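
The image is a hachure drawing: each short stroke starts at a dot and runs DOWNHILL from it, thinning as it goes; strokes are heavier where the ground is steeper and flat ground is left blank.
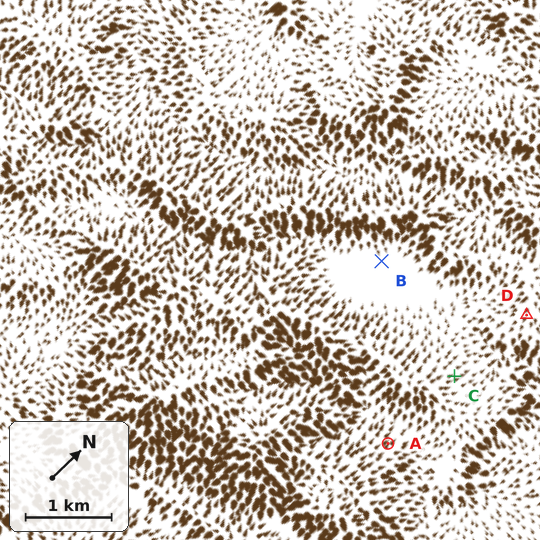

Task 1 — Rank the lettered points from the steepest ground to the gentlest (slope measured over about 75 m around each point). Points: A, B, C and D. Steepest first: A C D B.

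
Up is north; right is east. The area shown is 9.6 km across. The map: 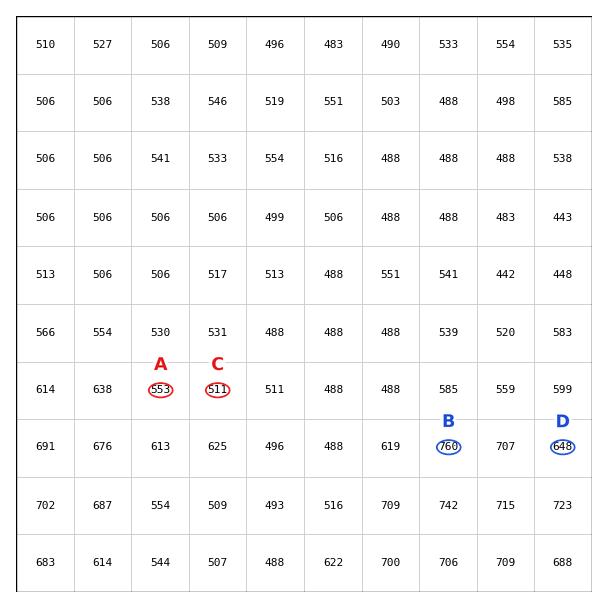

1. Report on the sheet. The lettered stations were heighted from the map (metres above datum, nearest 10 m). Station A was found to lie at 550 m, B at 760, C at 510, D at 650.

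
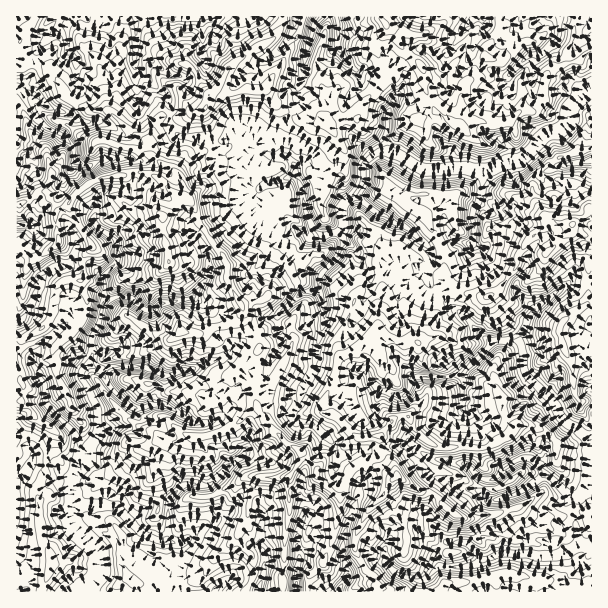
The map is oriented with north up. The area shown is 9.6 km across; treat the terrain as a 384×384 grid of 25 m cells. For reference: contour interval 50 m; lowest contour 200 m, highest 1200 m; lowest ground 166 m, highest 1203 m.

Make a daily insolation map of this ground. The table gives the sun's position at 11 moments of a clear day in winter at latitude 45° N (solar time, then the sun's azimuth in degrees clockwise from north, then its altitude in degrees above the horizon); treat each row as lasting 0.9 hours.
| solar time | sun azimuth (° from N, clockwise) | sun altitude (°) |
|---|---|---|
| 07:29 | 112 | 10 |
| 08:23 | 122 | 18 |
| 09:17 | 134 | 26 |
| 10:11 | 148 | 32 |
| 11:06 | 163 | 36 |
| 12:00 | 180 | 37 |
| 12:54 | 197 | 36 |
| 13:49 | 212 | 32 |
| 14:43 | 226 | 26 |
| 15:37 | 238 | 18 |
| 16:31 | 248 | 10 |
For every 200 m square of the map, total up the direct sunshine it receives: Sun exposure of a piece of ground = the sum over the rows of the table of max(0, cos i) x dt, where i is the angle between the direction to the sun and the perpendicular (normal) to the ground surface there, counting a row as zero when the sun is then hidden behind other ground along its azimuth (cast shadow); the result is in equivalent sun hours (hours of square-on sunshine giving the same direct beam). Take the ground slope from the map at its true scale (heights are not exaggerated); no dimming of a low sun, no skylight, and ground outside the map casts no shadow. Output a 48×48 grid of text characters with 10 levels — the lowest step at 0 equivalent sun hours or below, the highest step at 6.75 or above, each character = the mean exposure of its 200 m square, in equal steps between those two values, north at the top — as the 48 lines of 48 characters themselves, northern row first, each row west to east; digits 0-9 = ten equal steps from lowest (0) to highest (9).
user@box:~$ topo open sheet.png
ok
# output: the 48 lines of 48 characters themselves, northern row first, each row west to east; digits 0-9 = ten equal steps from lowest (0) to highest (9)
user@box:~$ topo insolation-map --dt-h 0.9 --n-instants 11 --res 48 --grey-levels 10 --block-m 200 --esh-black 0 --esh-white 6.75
354543443333000012322253402557631002651355442356
554231123332210112111354233355886456513254435364
652335223333121102025725142346886776332445783243
543315433335411021376144240168677223244657311346
885322533233487024742364232135657753524672124799
877533443224313126433663343324686676447633346777
457733423221452467788643355625765754454323445565
442684322223143479999863445346622454344432458642
413115564113569987677875555566335576444435897445
510230002303579976666678886787669878866897664322
430014562144422455556677777469779975997358531022
243003555553103455555677767753113798799965211268
324100000002314445555456567732000011134310013200
214300257765233034567743657733410000002100112311
024016765653521465554233467732553221132230321221
477257665343266455555563465204886566552356410121
886684457766478544455574362320268656531034542006
246453158777666523344557365363103765622344358665
113446114655444632334542000235421274554754464698
725975733666544462213443123135555235211454745999
679877961434555465344345771225656645411246688887
785113432267999645531235521334555555422347489876
764698628999998468311246423434455556432156897545
755667331147542476435761115453454546876784663123
655666322000000136768712413454344334578987522237
224756337720222135873235322433333233238886444576
268567348985376678864233422334533234554787456554
885796476567899987645436433356687789864102356655
657656445689989874467356435788658879961133237867
446653130001543334665477435425767776620343366778
524522326743112567765676335444772000113332246568
574752432899775557765653235552010045424643124562
832573363132258787655552333462000376425662213367
872275358314302664486322577343236665313551212367
899437453243440026887410046600287522113336873137
688956434536668898778840213689864641111479987435
667866558897899868446787403433413368999998675665
755765367877899984100126544366322432236630146766
546654578868978842466566663567564235642205733776
544456788789830026889876894444599731234453013475
566756778897459998657766778643887983122000387532
555554323666578876466666556638986579632469864465
565556653379678643575665566457786669999998876567
464234666425675445776664656478765577887898777868
565422455322113448845654446577656774347867777644
455555556554555688984672456574459876651000001133
556888545556566788664442597464215620001244322333
867876547767778973254664788465422014678878887655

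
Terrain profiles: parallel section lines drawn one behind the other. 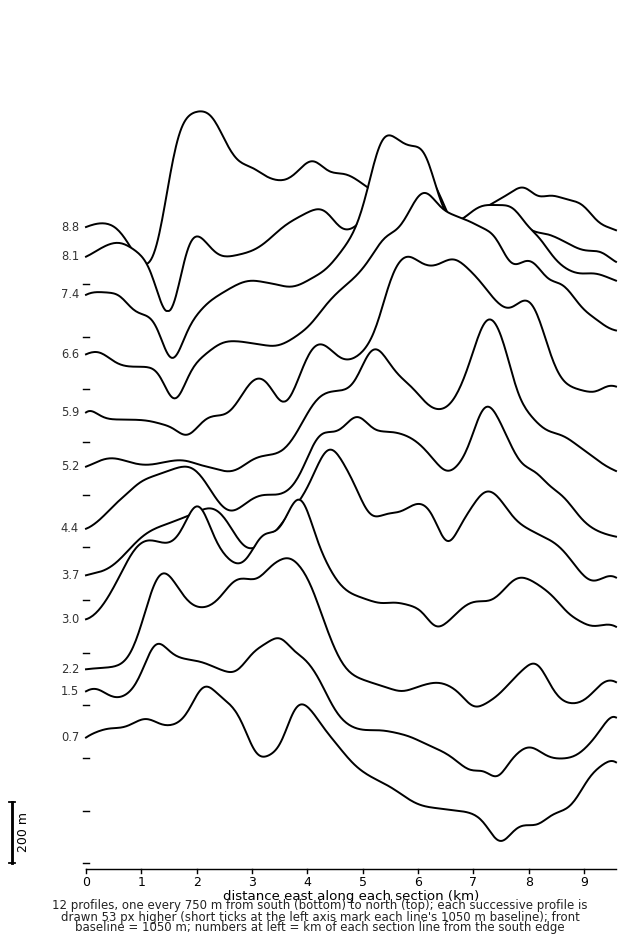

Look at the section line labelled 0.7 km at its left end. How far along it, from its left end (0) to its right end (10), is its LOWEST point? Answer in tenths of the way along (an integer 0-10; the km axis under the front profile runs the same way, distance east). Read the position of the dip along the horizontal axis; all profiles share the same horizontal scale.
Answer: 8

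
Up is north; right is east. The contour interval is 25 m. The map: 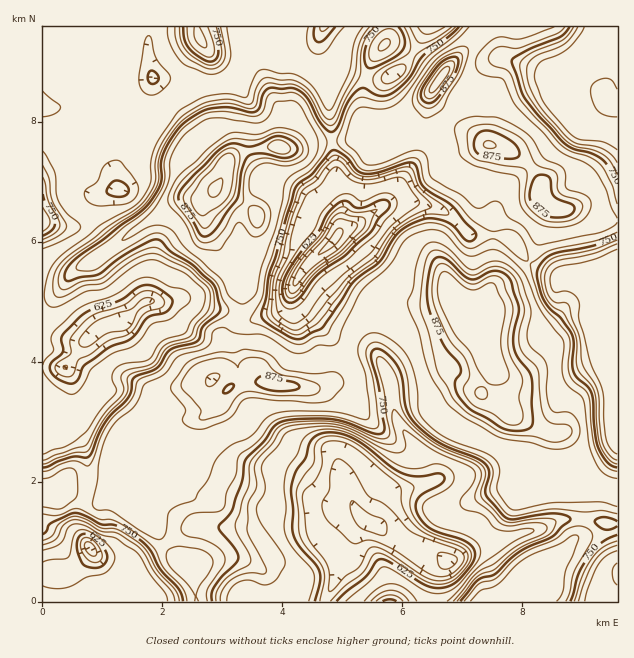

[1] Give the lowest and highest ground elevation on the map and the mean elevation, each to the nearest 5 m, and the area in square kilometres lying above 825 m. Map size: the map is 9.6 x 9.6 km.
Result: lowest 520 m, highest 955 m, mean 740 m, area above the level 12.8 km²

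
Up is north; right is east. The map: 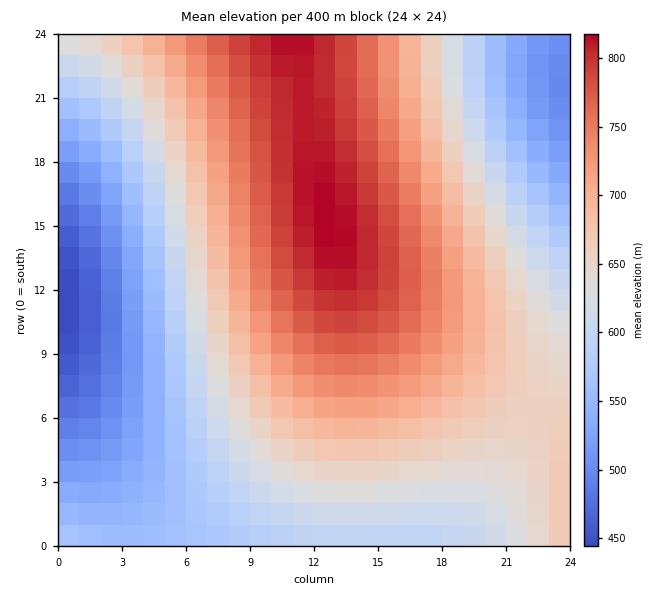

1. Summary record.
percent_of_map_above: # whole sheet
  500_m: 94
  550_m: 83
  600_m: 69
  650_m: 51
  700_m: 33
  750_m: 20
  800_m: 7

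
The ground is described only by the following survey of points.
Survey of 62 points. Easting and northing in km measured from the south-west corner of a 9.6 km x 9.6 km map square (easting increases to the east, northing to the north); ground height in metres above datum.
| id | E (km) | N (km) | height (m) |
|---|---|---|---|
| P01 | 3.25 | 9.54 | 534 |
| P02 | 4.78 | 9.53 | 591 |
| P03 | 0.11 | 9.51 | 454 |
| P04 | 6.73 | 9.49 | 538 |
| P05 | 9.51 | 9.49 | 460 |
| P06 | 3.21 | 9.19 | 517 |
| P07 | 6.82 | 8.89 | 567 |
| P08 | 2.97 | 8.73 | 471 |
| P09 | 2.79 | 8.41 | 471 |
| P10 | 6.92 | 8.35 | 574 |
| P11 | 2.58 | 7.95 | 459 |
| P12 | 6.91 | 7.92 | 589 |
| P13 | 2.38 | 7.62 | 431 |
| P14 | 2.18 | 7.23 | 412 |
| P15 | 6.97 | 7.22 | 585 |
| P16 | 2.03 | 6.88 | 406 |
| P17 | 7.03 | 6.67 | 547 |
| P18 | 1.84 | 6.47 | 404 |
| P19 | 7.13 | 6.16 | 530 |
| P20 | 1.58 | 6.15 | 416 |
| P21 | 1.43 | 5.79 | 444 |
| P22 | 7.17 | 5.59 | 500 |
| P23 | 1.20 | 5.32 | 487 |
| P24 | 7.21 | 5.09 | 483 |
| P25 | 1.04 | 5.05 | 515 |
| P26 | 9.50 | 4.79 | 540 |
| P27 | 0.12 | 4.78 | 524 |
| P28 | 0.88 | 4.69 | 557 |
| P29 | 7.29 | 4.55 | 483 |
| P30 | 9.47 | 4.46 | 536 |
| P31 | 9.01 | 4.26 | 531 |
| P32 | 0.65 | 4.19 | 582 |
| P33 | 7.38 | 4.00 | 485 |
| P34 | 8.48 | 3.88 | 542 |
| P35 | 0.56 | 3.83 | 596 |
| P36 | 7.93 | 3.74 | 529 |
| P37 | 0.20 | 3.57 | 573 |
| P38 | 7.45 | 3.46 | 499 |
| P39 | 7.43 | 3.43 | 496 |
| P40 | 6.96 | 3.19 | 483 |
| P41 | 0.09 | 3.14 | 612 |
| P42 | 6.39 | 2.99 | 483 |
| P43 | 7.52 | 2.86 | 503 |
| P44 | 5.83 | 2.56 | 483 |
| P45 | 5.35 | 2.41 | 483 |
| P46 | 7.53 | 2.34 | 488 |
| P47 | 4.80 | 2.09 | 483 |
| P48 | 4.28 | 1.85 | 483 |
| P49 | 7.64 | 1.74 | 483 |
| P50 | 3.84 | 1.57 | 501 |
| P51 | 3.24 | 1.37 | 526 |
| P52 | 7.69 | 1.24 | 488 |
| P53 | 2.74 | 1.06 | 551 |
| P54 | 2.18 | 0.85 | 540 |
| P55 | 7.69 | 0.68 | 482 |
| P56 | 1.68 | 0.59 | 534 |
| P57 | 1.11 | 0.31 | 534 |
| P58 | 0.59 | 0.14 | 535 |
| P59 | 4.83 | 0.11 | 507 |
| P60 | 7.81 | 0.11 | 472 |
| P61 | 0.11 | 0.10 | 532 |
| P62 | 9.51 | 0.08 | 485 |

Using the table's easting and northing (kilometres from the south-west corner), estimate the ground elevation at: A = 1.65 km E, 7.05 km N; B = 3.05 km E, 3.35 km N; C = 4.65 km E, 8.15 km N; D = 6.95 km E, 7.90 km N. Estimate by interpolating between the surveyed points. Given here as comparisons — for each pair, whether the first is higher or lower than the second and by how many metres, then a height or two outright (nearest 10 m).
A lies lower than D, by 200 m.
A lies lower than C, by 190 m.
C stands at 580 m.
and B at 480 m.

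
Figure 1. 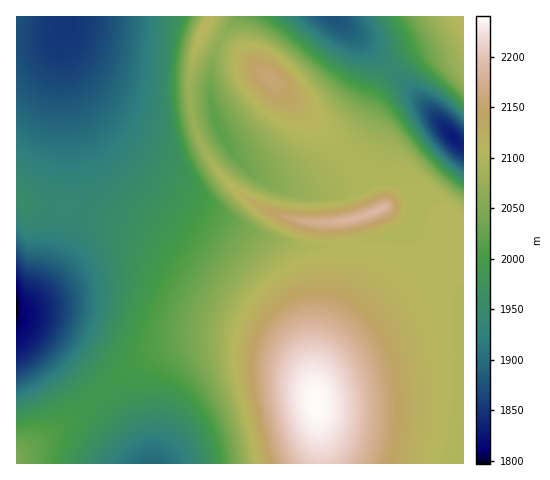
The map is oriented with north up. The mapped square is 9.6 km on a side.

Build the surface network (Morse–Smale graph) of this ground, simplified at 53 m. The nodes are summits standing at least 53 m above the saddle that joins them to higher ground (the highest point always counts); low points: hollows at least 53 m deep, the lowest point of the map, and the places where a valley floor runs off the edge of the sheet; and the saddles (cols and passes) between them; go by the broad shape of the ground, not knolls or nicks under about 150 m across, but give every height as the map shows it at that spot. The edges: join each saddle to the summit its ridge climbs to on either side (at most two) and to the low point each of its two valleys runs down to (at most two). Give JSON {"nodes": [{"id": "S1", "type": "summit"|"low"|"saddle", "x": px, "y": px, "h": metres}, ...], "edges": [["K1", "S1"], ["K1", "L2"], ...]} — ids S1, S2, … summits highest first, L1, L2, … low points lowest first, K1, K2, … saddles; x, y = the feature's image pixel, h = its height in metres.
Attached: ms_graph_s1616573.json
{"nodes": [
{"id": "S1", "type": "summit", "x": 316, "y": 403, "h": 2240},
{"id": "S2", "type": "summit", "x": 381, "y": 209, "h": 2190},
{"id": "S3", "type": "summit", "x": 270, "y": 78, "h": 2158},
{"id": "S4", "type": "summit", "x": 463, "y": 17, "h": 2112},
{"id": "L1", "type": "low", "x": 17, "y": 308, "h": 1797},
{"id": "L2", "type": "low", "x": 453, "y": 137, "h": 1830},
{"id": "L3", "type": "low", "x": 66, "y": 27, "h": 1851},
{"id": "L4", "type": "low", "x": 334, "y": 17, "h": 1876},
{"id": "L5", "type": "low", "x": 151, "y": 463, "h": 1899},
{"id": "K1", "type": "saddle", "x": 350, "y": 244, "h": 2104},
{"id": "K2", "type": "saddle", "x": 355, "y": 162, "h": 2097},
{"id": "K3", "type": "saddle", "x": 192, "y": 116, "h": 2076},
{"id": "K4", "type": "saddle", "x": 221, "y": 41, "h": 2068},
{"id": "K5", "type": "saddle", "x": 99, "y": 396, "h": 1990},
{"id": "K6", "type": "saddle", "x": 391, "y": 69, "h": 1945},
{"id": "K7", "type": "saddle", "x": 64, "y": 210, "h": 1942}],
"edges": [["K1", "S1"], ["K1", "S2"], ["K1", "L3"], ["K2", "S2"], ["K2", "S3"], ["K2", "L2"], ["K3", "S1"], ["K3", "S2"], ["K3", "L3"], ["K4", "S1"], ["K4", "S3"], ["K4", "L4"], ["K5", "S1"], ["K5", "L1"], ["K5", "L5"], ["K6", "S3"], ["K6", "S4"], ["K6", "L2"], ["K6", "L4"], ["K7", "S1"], ["K7", "L1"], ["K7", "L3"]]}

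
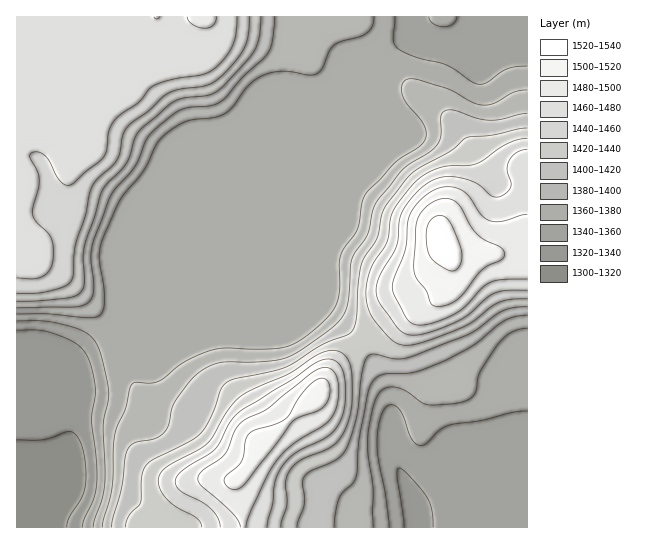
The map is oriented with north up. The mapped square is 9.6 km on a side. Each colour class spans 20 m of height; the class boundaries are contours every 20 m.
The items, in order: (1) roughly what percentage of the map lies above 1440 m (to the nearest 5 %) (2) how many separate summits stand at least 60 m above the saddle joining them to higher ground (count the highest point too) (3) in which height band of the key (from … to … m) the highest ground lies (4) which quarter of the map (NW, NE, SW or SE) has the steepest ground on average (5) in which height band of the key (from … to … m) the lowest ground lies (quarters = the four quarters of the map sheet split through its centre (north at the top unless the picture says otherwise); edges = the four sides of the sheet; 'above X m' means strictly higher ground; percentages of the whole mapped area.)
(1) About 30 % of the map lies above 1440 m.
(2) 3 summits rise at least 60 m above their surroundings.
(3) Between 1520 and 1540 m: that is the band holding the highest ground.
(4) Slopes are steepest in the south-east quarter.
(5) The lowest ground lies in the 1300–1320 m band.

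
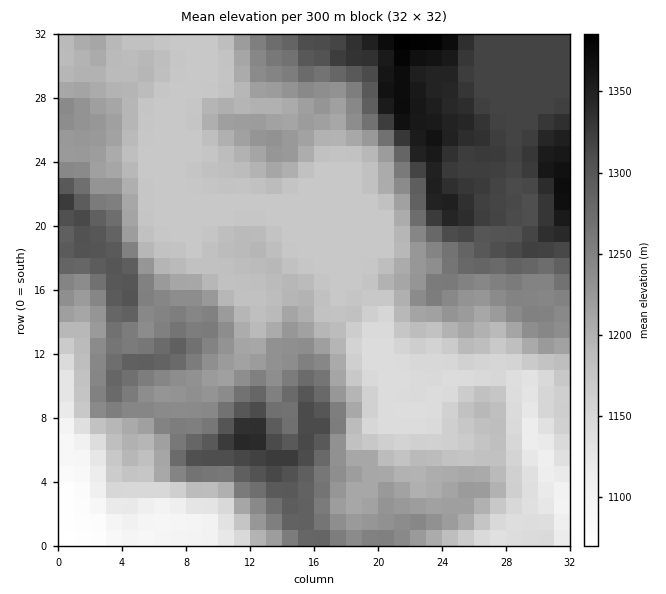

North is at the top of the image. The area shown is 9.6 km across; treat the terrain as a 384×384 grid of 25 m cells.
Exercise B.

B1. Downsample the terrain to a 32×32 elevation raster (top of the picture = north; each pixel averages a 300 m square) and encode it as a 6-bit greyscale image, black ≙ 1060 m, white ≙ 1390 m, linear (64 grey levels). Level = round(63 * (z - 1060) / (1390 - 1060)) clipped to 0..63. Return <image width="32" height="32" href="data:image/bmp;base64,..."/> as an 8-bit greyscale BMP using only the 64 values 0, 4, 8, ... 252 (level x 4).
<image width="32" height="32" href="data:image/bmp;base64,Qk02CAAAAAAAADYEAAAoAAAAIAAAACAAAAABAAgAAAAAAAAEAAATCwAAEwsAAAABAAAAAAAAAAAAAAEBAQACAgIAAwMDAAQEBAAFBQUABgYGAAcHBwAICAgACQkJAAoKCgALCwsADAwMAA0NDQAODg4ADw8PABAQEAAREREAEhISABMTEwAUFBQAFRUVABYWFgAXFxcAGBgYABkZGQAaGhoAGxsbABwcHAAdHR0AHh4eAB8fHwAgICAAISEhACIiIgAjIyMAJCQkACUlJQAmJiYAJycnACgoKAApKSkAKioqACsrKwAsLCwALS0tAC4uLgAvLy8AMDAwADExMQAyMjIAMzMzADQ0NAA1NTUANjY2ADc3NwA4ODgAOTk5ADo6OgA7OzsAPDw8AD09PQA+Pj4APz8/AEBAQABBQUEAQkJCAENDQwBEREQARUVFAEZGRgBHR0cASEhIAElJSQBKSkoAS0tLAExMTABNTU0ATk5OAE9PTwBQUFAAUVFRAFJSUgBTU1MAVFRUAFVVVQBWVlYAV1dXAFhYWABZWVkAWlpaAFtbWwBcXFwAXV1dAF5eXgBfX18AYGBgAGFhYQBiYmIAY2NjAGRkZABlZWUAZmZmAGdnZwBoaGgAaWlpAGpqagBra2sAbGxsAG1tbQBubm4Ab29vAHBwcABxcXEAcnJyAHNzcwB0dHQAdXV1AHZ2dgB3d3cAeHh4AHl5eQB6enoAe3t7AHx8fAB9fX0Afn5+AH9/fwCAgIAAgYGBAIKCggCDg4MAhISEAIWFhQCGhoYAh4eHAIiIiACJiYkAioqKAIuLiwCMjIwAjY2NAI6OjgCPj48AkJCQAJGRkQCSkpIAk5OTAJSUlACVlZUAlpaWAJeXlwCYmJgAmZmZAJqamgCbm5sAnJycAJ2dnQCenp4An5+fAKCgoAChoaEAoqKiAKOjowCkpKQApaWlAKampgCnp6cAqKioAKmpqQCqqqoAq6urAKysrACtra0Arq6uAK+vrwCwsLAAsbGxALKysgCzs7MAtLS0ALW1tQC2trYAt7e3ALi4uAC5ubkAurq6ALu7uwC8vLwAvb29AL6+vgC/v78AwMDAAMHBwQDCwsIAw8PDAMTExADFxcUAxsbGAMfHxwDIyMgAycnJAMrKygDLy8sAzMzMAM3NzQDOzs4Az8/PANDQ0ADR0dEA0tLSANPT0wDU1NQA1dXVANbW1gDX19cA2NjYANnZ2QDa2toA29vbANzc3ADd3d0A3t7eAN/f3wDg4OAA4eHhAOLi4gDj4+MA5OTkAOXl5QDm5uYA5+fnAOjo6ADp6ekA6urqAOvr6wDs7OwA7e3tAO7u7gDv7+8A8PDwAPHx8QDy8vIA8/PzAPT09AD19fUA9vb2APf39wD4+PgA+fn5APr6+gD7+/sA/Pz8AP39/QD+/v4A////AAgIDBQcGBwcICAwRGh8mKislIiQlIx8cGBQQDw8QEQsCAwMHCQcHBwcJDhYgJSsrJyIfICEiIyEfHBYRDw8PCQIEBgsMCggKDQ0RHSMoLCsmHx0eIB8fHh4eGxURDwwIAwQJERERERQZGBsmKC0tKycgHB0fHhscHR8fGhQPCwgEBQoUFxYcJCcnJiwvMS8sJyIeHRwbGhwcHBwZEw4KCwYHDBUaGB0pLzAwMTIzMzAqIR0dGBcZGRcWFxcSDAoPBgkPGBsaHiYqLTM2NTAtMC0hGBYUEhMTFBUWGBEKCxEIDxcaHB4kJSUmLjU1LSgwMCUZEhAQEBEUFhgYEAsOEwsWIyUjJCMiIyMoLjAoKDAuJRwTEBAQEBMXGRgQDBIUDRckKiYiICEhICIoKiUpLiogGhMQEBAQEBQXFhANEhQNFyMqKCUjIiEfHiIlIiYpJx0VERAQEBEQEBERDw4RFRAYIyksLCspJSEfHR8hIiUjHBMQEBARERETEhISFRcYFRkiJyYmKSwoJCEdHSEhIh4aExAQEhQTFRkYFRgcHx0ZGR8oJiIlJyUmIhwZHCAeGhkUERAWGBcaHRsZHSEjIh4dICorIyQlIyQfGhgZHRsXFxcUEhkdHiAfHR8jJCQjIR8jLS8lIyIiHxoYFxgaGhcWFhYWGyIlIyAgIiQkIyQkIiguLiQfHR0aFxgYGRkZFhUVFxsdICYmJCMkJiQkKCsqLS4sIBoZFxcYGBkZGBYVFRUWGBwgIicqKiorKiksLS8uLSQaFxcWFxkZGhgWFRUVFRUWGSAkJystLzAyMjEsLy4rHxcWFhUWGBkZFxYVFRUVFRUaIyowMS4vLzE1Ni8wLCkdFhUVFRUWFhYWFRUVFRUVFhwpMzY1MjEwLzQ5My0mJR0WFRUVFhYVFRYVFRUVFRYXHis3ODUyMTAvNDstKCAgGxYVFRYWFxcXGRcVFRUWGBwiLDg1MzMxMDA1OyMiHh0ZFhUWFhcYGRodGxgWFRUXHCYxNzMyMjIxMzk6Hx8eHBgVFRUWFhgaHSAfGxgXFxkfKjc5NDMzMzIzODkfIB8eGRYVFRYYGx4gIR8eGhocHygzODo3NTQyMTI2OCIgIB4aFhUVFhseHx8eHR8eHSIoMjs5OTc2NDIxMTM1IiEeHRoWFRUWGhsaGxscHiAeIyw4PDk4NjUyMTExMTIdHRwaGhkWFRUWFxoeHyEjIiElLTo7OTc2NDExMTExMRobGxkZGhgWFRUWHCIkJSknKi0wOjs4NzczMTExMTExGRocGRkZGBYVFRcdIyYoLi8yNDQ4PTs6OTMxMTExMTEZHB0ZFxcWFhUVGB8lKSswMDE0Nzs+Pj07NTExMTExMQ="/>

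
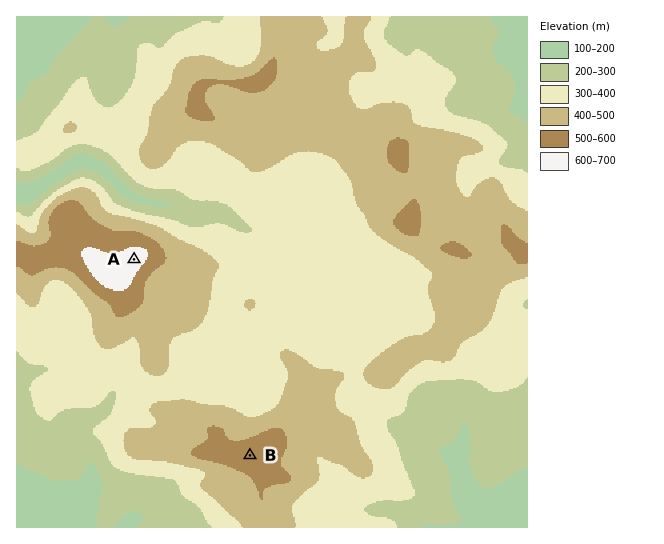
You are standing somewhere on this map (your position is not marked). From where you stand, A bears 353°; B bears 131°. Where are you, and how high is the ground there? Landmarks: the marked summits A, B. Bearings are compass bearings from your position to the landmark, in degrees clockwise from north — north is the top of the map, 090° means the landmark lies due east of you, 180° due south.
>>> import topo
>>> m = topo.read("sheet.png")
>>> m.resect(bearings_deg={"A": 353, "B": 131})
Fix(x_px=147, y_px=366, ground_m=420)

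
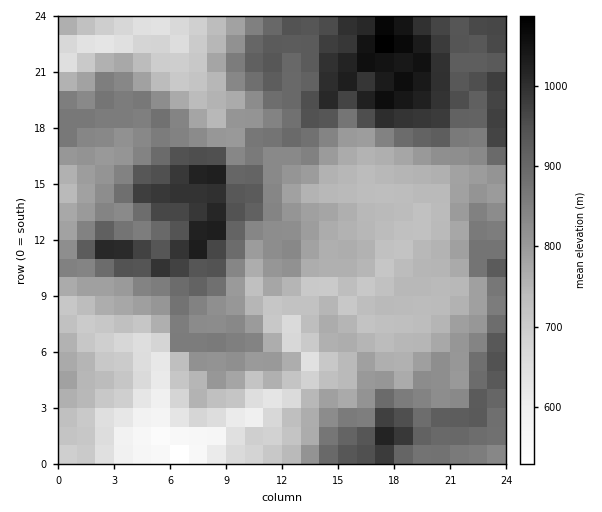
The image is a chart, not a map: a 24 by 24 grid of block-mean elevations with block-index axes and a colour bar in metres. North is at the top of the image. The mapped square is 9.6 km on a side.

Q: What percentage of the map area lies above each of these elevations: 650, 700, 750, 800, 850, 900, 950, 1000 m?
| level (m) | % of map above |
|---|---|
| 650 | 94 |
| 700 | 88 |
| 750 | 71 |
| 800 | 52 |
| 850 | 37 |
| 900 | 25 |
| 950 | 14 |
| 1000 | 7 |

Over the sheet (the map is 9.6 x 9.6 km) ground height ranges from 515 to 1100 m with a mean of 820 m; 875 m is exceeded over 28.2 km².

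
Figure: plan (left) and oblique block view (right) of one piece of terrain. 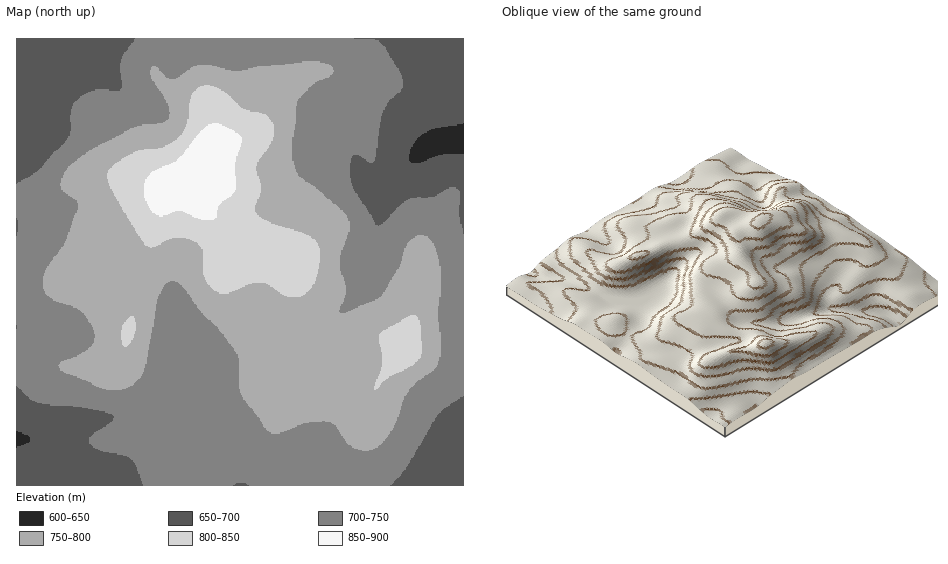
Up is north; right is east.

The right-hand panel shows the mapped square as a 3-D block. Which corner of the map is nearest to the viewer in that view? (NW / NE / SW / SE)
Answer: SE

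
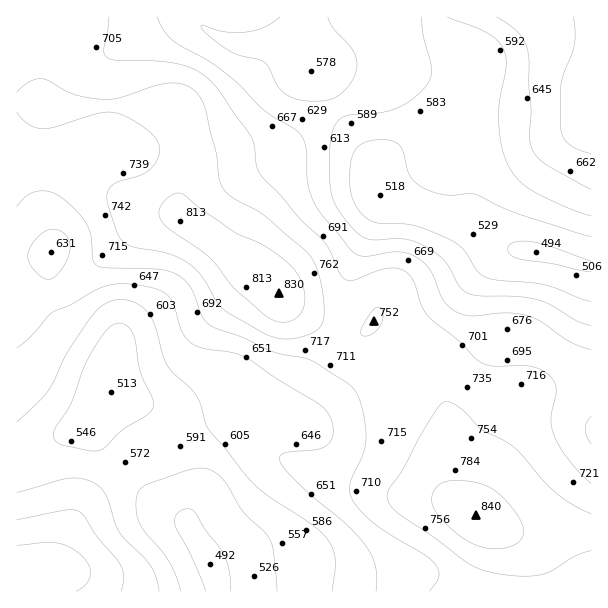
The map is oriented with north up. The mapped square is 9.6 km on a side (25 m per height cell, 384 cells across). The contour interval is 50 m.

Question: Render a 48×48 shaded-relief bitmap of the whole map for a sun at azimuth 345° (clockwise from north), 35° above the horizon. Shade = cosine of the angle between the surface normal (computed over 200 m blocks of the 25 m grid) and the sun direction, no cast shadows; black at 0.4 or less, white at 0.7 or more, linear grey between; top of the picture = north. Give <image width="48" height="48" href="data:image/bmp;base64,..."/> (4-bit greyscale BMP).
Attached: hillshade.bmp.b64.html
<image width="48" height="48" href="data:image/bmp;base64,Qk32BAAAAAAAAHYAAAAoAAAAMAAAADAAAAABAAQAAAAAAIAEAAATCwAAEwsAABAAAAAAAAAAAAAAABEREQAiIiIAMzMzAERERABVVVUAZmZmAHd3dwCIiIgAmZmZAKqqqgC7u7sAzMzMAN3d3QDu7u4A////AId3d3d4iZmZmZmZmZqqqZmqqpdlRFZ4mZiHiIiImZmZmZmZmZqZmZmZmYZURFVniLqpmaqqqqqZmJmZmZmZmIh3dmVERFVmd8zLu7u7u7qYiIiZmZiIh3ZlVUREVWZmZt3cu7q7u6mYiIiIiHd3ZlVURERVZ3iHd93cuqmaqZmIiHd3ZmZlVVVVVWZniJmZmd3cupmYiIiIiHdmVVVVZmZmd4iZmaqqu93cy6mIdmZ4iHZlVWZ3eIiImau7qqqqvN3d3LqXZVVmd3ZlZniJmqqqq8zLuqqqu7zN3cuXZERFZmZmeJmqu7u7u8zLuqqqu6u83cuYZUREVmd4iaq7u7u7u7y7qqqqu4mru7uph2ZVZniJmqu7uqq7uqqqqqqqqniZqru7uph3d4mZqqqqqqqrqqmqqqqZmWZ4mavN3LqYiJmZmZmZmZmqqpmZqpmYiFVWeJvMzLqZiZqpmYiJmZiZqZmZmZiHdkRFaJqrqpmYmZmZiHd4iYiJmZmqqZiHZlVFZ4mZmHeImZmYd2ZniJiJmZqrqpmId3ZVVniIh3d4iJiHZmZmeJmZmaq7u6qZmIdlVWeIiHd3d3dlVWZmZ4mZmaq7u6qqqoh2VVeJmYdmVVRDNFZmZ4maqqqqqqqru3d2VFaJmYdlQzIhEkZ4d3iaq7qqqqq7zGd2VEVoiIh1QyIhEkaJmIiau8u7u7u83Wd2VDRWeIiGUzMzM0eaqYiavM3dzMzM3Wd3ZDI0V4iHZUVmZVebupiJq83u7u3d3YiIZCESRWeHZmZ4h3eby6mZmr3v///t3ZmphjERI1VmZ3iJmYib3cupmave///t3KqrqFIRIjNFZ4maqpmb3u3Lqqq83u7cu5mruoUzIiM1eJqru6mb3//ty6qqu8u6mHeJqpdlQzNGeau8zLqr3//+3LqZmYh2VWZniZiHZVVomrvMzMu73v//3LqHdlVEM2VVZ4iId3eJq7zLu8zMze/ty5mGVUMzM2ZVZ4iZmZmru8zLu7u7vMy6mId2VURERHZmeImaqqqqu8y7qqmZqqmYd3d3ZVVVVXd3iaq7zLqpqru7qZiIiIh3ZneHdmZlVXd4mrvMzMqZiZqqmYd3eIiHd3iIh2ZVVXd3ibvMzLuZiImZmHd3d4iYiIiIh3ZVVndneJqqqqqZiIiJiId2ZniJmIiZiIdmZndmZneIiImZmZmZmYdlVWeImYiZmZmHd3d2ZVVmZ3iImaqru6h1REVoiIiZmaqZiIiHd2Zmd4iImqu8zLmGVERXiIiZqqqpmJmZmZmZqqqZmqu8zLqYdlVWd4iaqpmZmZmaq7u8zMy7q7u7u7uqmHZmd4mqqpmaqqqqq8zN3e3czLupmqqqqZh3d4mquqmaqqqpmqu8ze7u3MupiJmaqpmIiImaqqqqqqqZiJmrvN7u3LupiIiImZmZiIiJmZmamaqYh4iaq83cupmZiIiIiJmZiHZmd4mZmZmYh3iZqqu6l3d4iIiIiIiJiGVUVniZmZmYh3iJmqqphmZniIiIiIiIiHVERXiJmQ=="/>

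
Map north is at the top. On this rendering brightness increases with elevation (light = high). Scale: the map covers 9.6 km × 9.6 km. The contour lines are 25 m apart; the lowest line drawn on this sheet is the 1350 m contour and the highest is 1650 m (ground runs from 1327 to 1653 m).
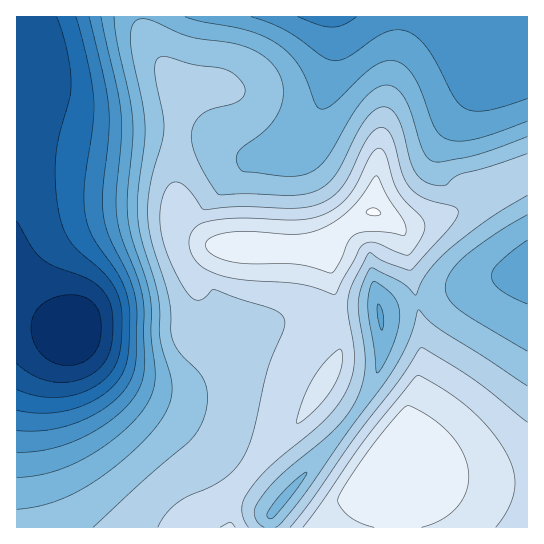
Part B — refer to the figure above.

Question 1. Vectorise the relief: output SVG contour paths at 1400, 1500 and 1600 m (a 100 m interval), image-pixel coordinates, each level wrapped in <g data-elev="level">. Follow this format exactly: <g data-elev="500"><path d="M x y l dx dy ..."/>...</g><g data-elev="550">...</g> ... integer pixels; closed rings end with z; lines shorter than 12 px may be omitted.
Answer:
<g data-elev="1400"><path d="M57 17l10 33 4 32-1 15-11 37-3 21-1 28 4 28 4 18 8 13 8 9 26 23 11 17 6 20-1 34-4 16-6 12-10 10-15 8-17 5-18 2-17-3-17-6"/></g><g data-elev="1500"><path d="M382 330l-4-12 0-14 3 2 2 9 1 10z"/><path d="M527 304l-27-14-6-7-3-6 2-7 5-7 29-23"/><path d="M527 121l-32 12-21 6-16 2-12-2-7-5-5-8-13-36-9-16-10-10-11-4-9 2-9 5-39 36-8 5-5 1-6-5-9-25-7-13-9-12-12-10-14-7-15-6-48-10-16-4"/><path d="M114 17l3 24 12 54 4 26-1 22-5 52 1 23 4 20 14 40 4 20 1 39 4 34-1 15-5 15-11 16-17 16-22 16-20 12-21 9-20 5-21 3"/></g><g data-elev="1600"><path d="M235 527l-5-5-10 5"/><path d="M496 527l12-18 6-19 0-17-7-18-14-22-22-23-25-19-28-16-5 5-46 57-64 90"/><path d="M297 423l6-3 12-10 18-23 9-21 0-11-1-6-4 2-10 8-14 20-11 24-5 16z"/><path d="M332 294l2 1 3-2 22-44 4-5 6-2 6 1 32 12 7-6 10-16 1-7-1-5-19-20-7-10-5-12-7-24-5-7-4 1-6 5-14 30-9 13-10 9-12 7-12 5-15 2-57-2-27 2-16 5-5 4-4 6-1 11 4 11 8 9 12 6 12 5 16 3 61 4z"/></g>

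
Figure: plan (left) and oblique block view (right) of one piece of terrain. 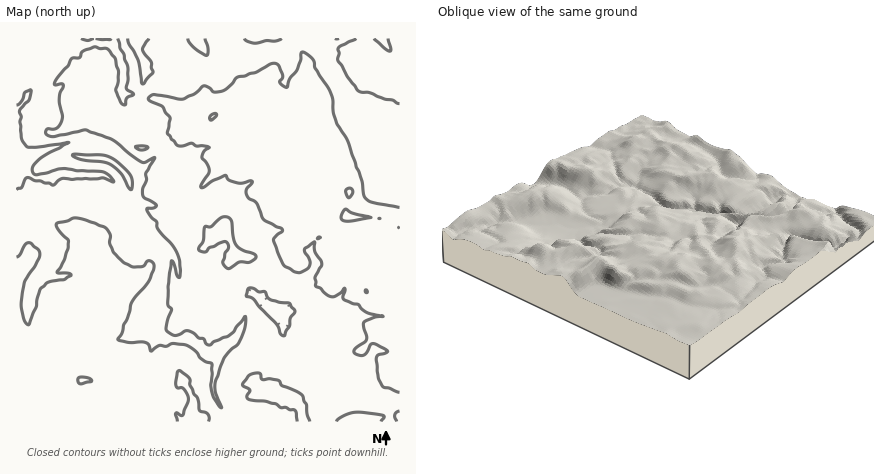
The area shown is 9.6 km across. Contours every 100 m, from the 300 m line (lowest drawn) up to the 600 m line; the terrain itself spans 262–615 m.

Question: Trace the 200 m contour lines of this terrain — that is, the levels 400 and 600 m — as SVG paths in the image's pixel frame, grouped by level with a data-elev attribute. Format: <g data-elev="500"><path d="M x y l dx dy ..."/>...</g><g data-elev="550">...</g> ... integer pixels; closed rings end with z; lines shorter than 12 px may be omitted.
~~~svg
<g data-elev="400"><path d="M282 336l-7-14-15-15-6-8-8-3 2-8 6 0 6 4 5 0 5 7 10 3 10 1 4 7 1 2-5 6-1 8-4 10z"/><path d="M130 190l2-2 0-4-1-8-7-8-11-10-11-3-29-1 0 2 8 4 21 2 10 3 10 9z"/><path d="M81 38l7 3 6-3"/><path d="M96 38l14 2 1-2"/><path d="M118 38l2 10 4 6 4 12 0 14-2 8 8 6-8 4 0 7-5-3-5-12 2-8 0-12-3-12-7-8-14-3-10 3-3 2-1 6-8 1-4 7-13 16-1 3 8-1 1 2-3 8-1 6 3 18-4 10-4 1-6 0-2 5 2 2 6 1 32-7 26 10 30 22 13-4-9 16 1 6-4 8 0 8 1 2 12 6-1 4-7 0-1 2 5 7 4 5 3 8 17 20 4 10 0 10 0 6-2 1-4-14-2-2-4 25 0 16 0 4 4 4-5 10-1 10 10 6 10-5 4 0 8 7 6 1 2 5 4 1 4-3 14-5 4-4 14-17-1 12-4 10-3 6-6 5-8 9-9 24 0 10 7 16-8-10-2-7 0-27-11-6-4-6-7-5-6-2-12-2-6 3-8 0-6 5-3-7-3-2-18 0-10-2 4-8 10-30 18-24 4-12-2-5-4 0-6 6-8 0-10-5-11-10-3-8 0-10-6-7-28-9-18 5-2 1 2 4 11 14-1 6-4 11-7 13 11 1 3 3-7 4-16 2-7 6-4 10-1 8-8 19-4-4-2-11 0-18 3-10 10-16 4-8 1-6-9-8-3-1-4 2-4 10-4 2"/></g><g data-elev="600"><path d="M343 220l7 1 21-3-19-5-6-4-5 7z"/><path d="M348 198l2-1 3-5-3-4-4 2z"/><path d="M210 120l2-1 4-5-4 1z"/></g>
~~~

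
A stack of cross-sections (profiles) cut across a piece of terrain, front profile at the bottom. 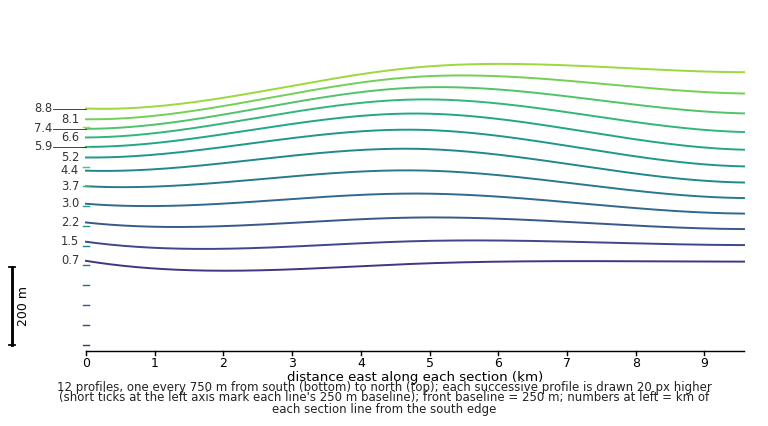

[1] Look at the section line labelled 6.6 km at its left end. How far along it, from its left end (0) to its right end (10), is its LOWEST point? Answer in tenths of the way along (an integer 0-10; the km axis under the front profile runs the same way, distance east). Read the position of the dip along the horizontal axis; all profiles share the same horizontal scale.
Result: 0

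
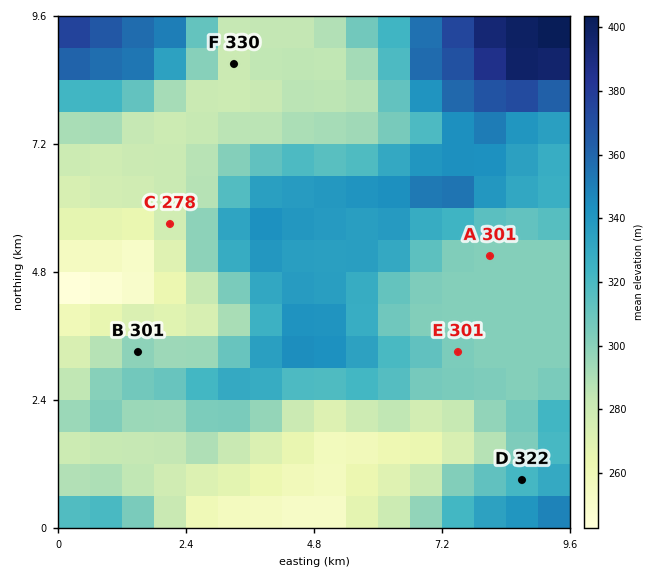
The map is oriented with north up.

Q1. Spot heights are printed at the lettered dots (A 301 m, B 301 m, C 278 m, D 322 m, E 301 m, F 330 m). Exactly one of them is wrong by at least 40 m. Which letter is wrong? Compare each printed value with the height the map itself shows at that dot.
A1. F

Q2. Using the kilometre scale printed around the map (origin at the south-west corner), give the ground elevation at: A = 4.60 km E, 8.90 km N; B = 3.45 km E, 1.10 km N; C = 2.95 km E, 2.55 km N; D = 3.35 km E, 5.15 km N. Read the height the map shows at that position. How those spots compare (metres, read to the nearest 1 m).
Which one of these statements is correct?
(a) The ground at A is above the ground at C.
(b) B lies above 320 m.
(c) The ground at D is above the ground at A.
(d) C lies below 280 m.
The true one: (c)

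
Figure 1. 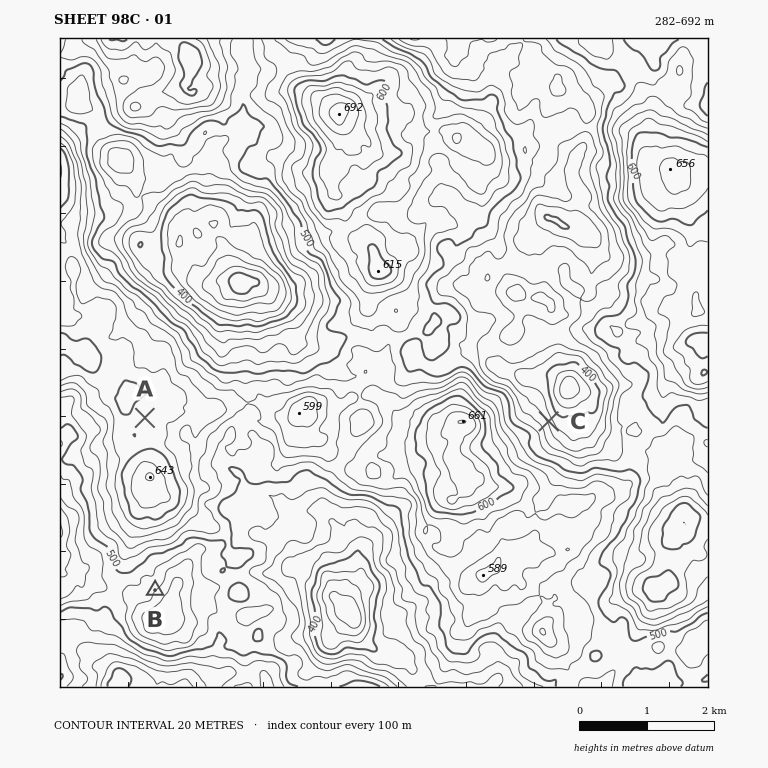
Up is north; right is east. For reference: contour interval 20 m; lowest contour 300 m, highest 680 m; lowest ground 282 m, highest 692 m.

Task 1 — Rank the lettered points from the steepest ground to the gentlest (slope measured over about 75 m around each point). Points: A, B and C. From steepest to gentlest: C B A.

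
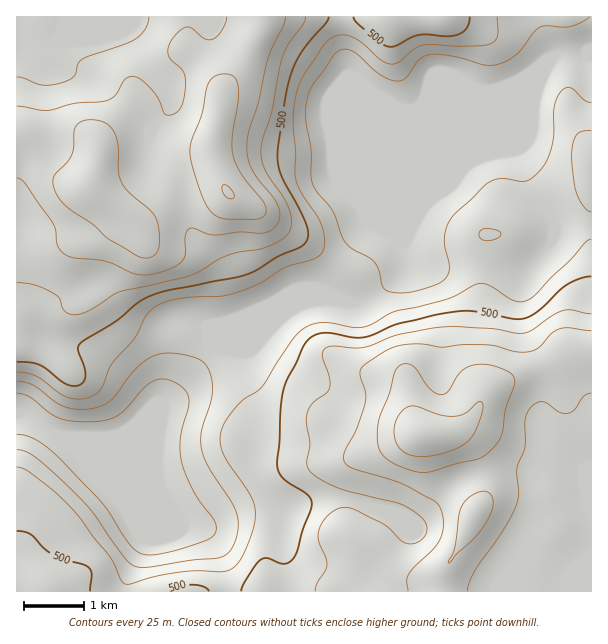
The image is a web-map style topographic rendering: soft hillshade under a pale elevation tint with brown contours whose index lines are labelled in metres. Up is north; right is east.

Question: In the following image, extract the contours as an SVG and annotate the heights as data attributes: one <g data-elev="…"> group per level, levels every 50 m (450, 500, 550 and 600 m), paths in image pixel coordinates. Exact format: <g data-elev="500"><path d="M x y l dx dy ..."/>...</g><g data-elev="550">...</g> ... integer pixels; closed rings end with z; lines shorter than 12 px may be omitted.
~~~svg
<g data-elev="450"><path d="M17 381l9 1 7 3 21 16 9 5 12 3 14 0 12-3 9-5 25-32 9-8 9-5 11-3 12 0 16 4 11 5 7 10 3 17-2 13-9 29-1 16 7 20 23 34 5 11 2 15-4 17-7 10-9 4-27 2-44 7-13-1-9-8-32-45-19-21-39-35-9-6-9-1"/><path d="M591 103l-7-3-14-12-4 0-5 3-4 7-3 9 0 27-2 12-4 12-5 8-9 10-7 5-6 0-18-3-12 3-36 32-7 11-3 12 0 10 4 20-1 9-8 8-19 7-22 3-9-1-6-3-8-25-6-6-17-9-8-7-12-30-16-20-5-10-1-33-5-32 1-16 6-17 20-28 5-5 7-2 8 2 28 24 11 5 7 1 8-4 13-18 9-4 9-1 15 2 33 9 15-2 9-4 8-6 15-20 6-5 7-2 24 0 10-3 10-6"/></g><g data-elev="500"><path d="M90 591l2-16-4-8-34-12-9-6-15-15-13-3"/><path d="M209 591l-5-4-12-2-15 2-10 4"/><path d="M17 362l21 2 7 4 21 16 8 2 6-1 4-4 2-6-2-9-6-16 2-6 37-24 24-20 24-9 81-16 12-6 20-12 21-9 6-4 3-8-1-9-7-17-19-36-3-13 0-14 8-54 7-24 10-19 23-27 3-6"/><path d="M591 276l-10 2-14 6-28 27-15 8-11 0-39-8-15 0-22 4-38 8-34 14-12 0-27-4-9 1-8 5-6 8-19 42-3 18-4 57 1 7 6 8 25 18 3 6-1 6-8 21-6 21-4 8-5 4-4 1-17-6-6 1-6 6-8 13-6 13"/><path d="M353 17l4 6 20 17 7 5 6 2 6-1 15-9 8-2 28 1 11-1 9-7 3-11"/></g><g data-elev="550"><path d="M467 591l2-9 5-10 29-42 14-26 2-12-2-24 8-21 0-25 3-11 6-7 8-2 6 2 12 8 9 1 6-4 9-13 7-3"/><path d="M591 331l-22-3-9 1-8 4-15 16-12 3-10 0-27-7-26 0-19 2-23-3-18 1-17 6-23 17-2 7 5 17 0 10-9 27-11 23-2 6 2 4 3 4 6 3 39 11 17 7 27 16 3 4 3 9 0 12-3 11-6 10-25 24-2 8 1 10"/><path d="M17 178l4 2 5 4 26 38 4 8 1 15 6 8 11 5 33 4 30 12 10 1 11-2 13-5 10-5 4-8 1-21 2-4 3-2 24 7 25-3 21 1 11-3 7-9 0-12-5-11-16-19-7-11-3-12-1-13 2-14 9-27 10-43 15-33 3-9"/><path d="M227 17l-5 13-9 9-4 1-5-1-12-10-4-2-9 5-9 10-2 8 1 6 2 4 12 11 2 9-2 22-4 8-5 4-6 1-3-1-6-15-7-9-11-10-9-4-7 4-9 15-11 6-30 2-28 8-30-5"/></g><g data-elev="600"><path d="M416 456l12 0 15-3 13-4 10-6 7-8 6-12 4-15-1-6-5 0-12 11-10 3-15-1-26-9-6 1-4 2-8 13-2 7 1 9 3 8 4 4 6 4z"/><path d="M228 198l5 0 1-4-4-6-6-3-2 1 0 5z"/></g>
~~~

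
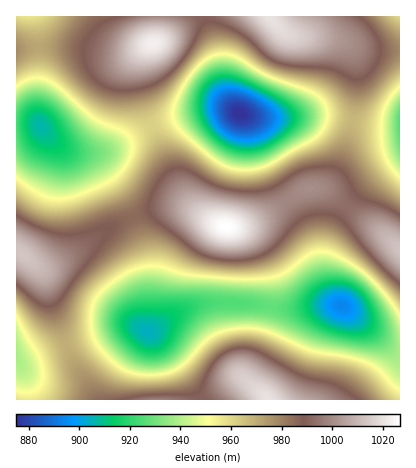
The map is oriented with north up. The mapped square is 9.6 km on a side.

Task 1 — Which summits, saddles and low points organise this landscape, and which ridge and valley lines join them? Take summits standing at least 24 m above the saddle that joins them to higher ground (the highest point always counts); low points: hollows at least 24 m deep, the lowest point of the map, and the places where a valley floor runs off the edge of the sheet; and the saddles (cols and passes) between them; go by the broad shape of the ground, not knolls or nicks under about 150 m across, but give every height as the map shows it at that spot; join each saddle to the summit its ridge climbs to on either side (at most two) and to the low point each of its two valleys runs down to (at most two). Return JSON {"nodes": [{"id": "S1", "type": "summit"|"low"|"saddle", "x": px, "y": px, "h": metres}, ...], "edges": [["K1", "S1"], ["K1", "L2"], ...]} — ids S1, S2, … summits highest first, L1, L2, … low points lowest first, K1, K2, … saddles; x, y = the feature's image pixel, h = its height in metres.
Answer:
{"nodes": [
{"id": "S1", "type": "summit", "x": 226, "y": 226, "h": 1027},
{"id": "S2", "type": "summit", "x": 152, "y": 44, "h": 1023},
{"id": "S3", "type": "summit", "x": 268, "y": 398, "h": 1020},
{"id": "S4", "type": "summit", "x": 270, "y": 20, "h": 1020},
{"id": "S5", "type": "summit", "x": 22, "y": 254, "h": 1013},
{"id": "L1", "type": "low", "x": 240, "y": 114, "h": 875},
{"id": "L2", "type": "low", "x": 342, "y": 306, "h": 894},
{"id": "L3", "type": "low", "x": 40, "y": 126, "h": 906},
{"id": "L4", "type": "low", "x": 400, "y": 124, "h": 925},
{"id": "L5", "type": "low", "x": 18, "y": 358, "h": 938},
{"id": "K1", "type": "saddle", "x": 288, "y": 200, "h": 999},
{"id": "K2", "type": "saddle", "x": 348, "y": 206, "h": 993},
{"id": "K3", "type": "saddle", "x": 134, "y": 216, "h": 985},
{"id": "K4", "type": "saddle", "x": 40, "y": 48, "h": 971},
{"id": "K5", "type": "saddle", "x": 66, "y": 346, "h": 970},
{"id": "K6", "type": "saddle", "x": 352, "y": 120, "h": 968},
{"id": "K7", "type": "saddle", "x": 152, "y": 126, "h": 962},
{"id": "K8", "type": "saddle", "x": 270, "y": 306, "h": 927}],
"edges": [["K1", "S1"], ["K1", "L1"], ["K1", "L2"], ["K2", "S1"], ["K2", "L2"], ["K2", "L4"], ["K3", "S1"], ["K3", "S5"], ["K3", "L2"], ["K3", "L3"], ["K4", "S2"], ["K4", "L1"], ["K4", "L3"], ["K5", "S3"], ["K5", "S5"], ["K5", "L2"], ["K5", "L5"], ["K6", "S1"], ["K6", "S4"], ["K6", "L1"], ["K6", "L4"], ["K7", "S1"], ["K7", "S2"], ["K7", "L1"], ["K7", "L3"], ["K8", "S1"], ["K8", "S3"], ["K8", "L2"]]}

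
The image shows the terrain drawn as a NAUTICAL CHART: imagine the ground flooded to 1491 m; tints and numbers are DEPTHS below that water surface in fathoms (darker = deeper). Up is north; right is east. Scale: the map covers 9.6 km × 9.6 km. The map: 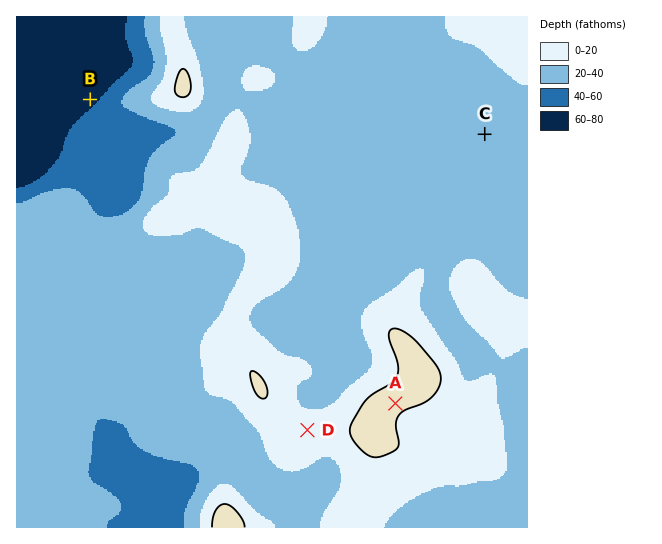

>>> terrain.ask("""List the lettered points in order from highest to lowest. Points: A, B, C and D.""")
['A', 'D', 'C', 'B']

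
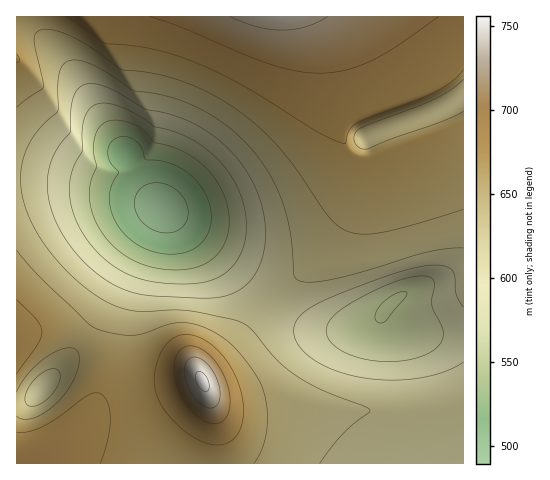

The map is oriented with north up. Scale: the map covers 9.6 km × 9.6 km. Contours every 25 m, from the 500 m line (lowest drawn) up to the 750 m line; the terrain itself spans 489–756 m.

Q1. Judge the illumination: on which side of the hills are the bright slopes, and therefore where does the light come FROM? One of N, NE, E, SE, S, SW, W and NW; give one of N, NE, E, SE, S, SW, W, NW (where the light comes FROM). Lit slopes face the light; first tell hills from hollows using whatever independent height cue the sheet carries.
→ NE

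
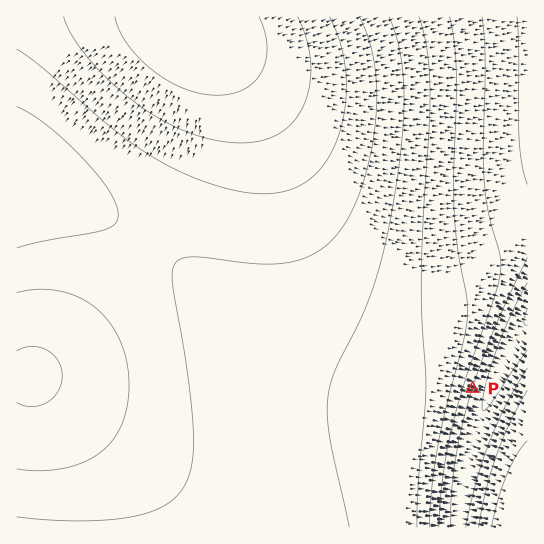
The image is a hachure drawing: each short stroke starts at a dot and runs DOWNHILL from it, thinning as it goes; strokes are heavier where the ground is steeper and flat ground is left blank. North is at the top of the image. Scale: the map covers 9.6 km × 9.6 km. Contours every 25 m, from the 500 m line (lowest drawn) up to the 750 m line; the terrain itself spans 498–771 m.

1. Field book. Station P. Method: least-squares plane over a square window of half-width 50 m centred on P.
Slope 8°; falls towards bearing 107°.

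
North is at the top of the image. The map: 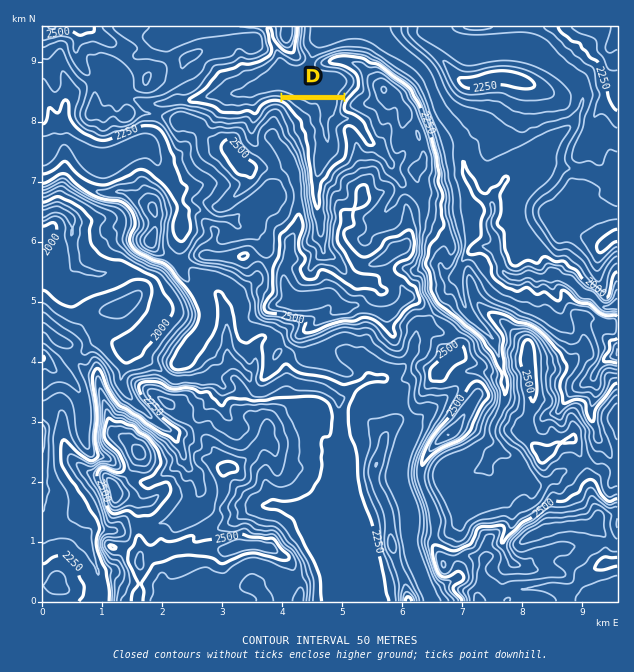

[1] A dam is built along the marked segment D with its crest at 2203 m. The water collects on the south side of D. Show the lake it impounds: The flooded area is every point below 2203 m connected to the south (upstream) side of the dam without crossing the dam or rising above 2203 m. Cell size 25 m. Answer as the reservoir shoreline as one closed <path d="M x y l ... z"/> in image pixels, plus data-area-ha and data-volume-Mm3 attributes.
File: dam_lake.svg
<path d="M341 100l-53 0 21 17 1 7 5 6-1 5 0 4 1 2-1 27 1 1 0 6 2 3 4-3 6-10 12-14 0-12-3-9 2-3 5-5 8-2-11-8 1-12z" data-area-ha="57" data-volume-Mm3="20.10"/>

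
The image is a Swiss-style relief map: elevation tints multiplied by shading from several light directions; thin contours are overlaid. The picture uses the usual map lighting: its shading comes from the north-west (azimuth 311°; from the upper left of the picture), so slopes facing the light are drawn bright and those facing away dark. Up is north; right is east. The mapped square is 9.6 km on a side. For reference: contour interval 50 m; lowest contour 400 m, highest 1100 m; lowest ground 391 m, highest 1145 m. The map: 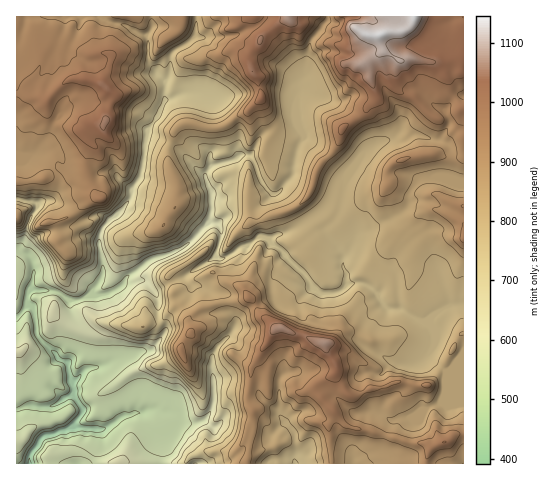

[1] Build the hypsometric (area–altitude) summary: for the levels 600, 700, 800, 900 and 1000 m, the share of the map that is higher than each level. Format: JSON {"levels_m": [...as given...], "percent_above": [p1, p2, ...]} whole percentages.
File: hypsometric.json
{"levels_m": [600, 700, 800, 900, 1000], "percent_above": [86, 81, 57, 28, 8]}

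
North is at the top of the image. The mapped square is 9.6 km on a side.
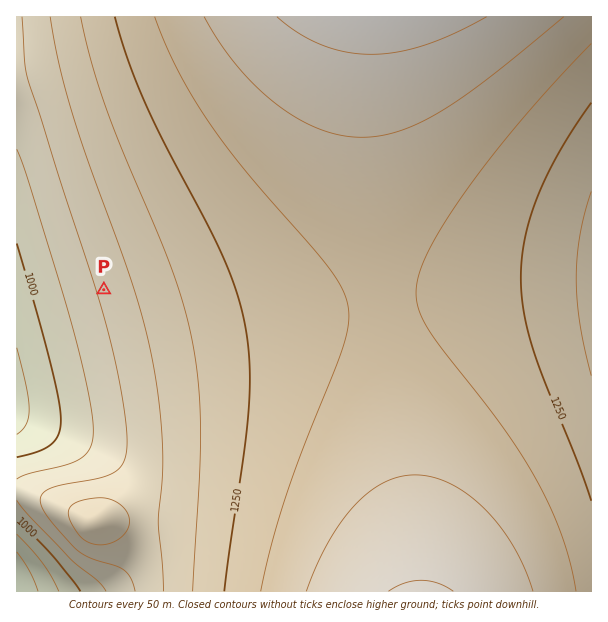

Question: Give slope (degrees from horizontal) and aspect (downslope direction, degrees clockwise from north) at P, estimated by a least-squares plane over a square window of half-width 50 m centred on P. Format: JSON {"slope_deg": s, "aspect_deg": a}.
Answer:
{"slope_deg": 5, "aspect_deg": 253}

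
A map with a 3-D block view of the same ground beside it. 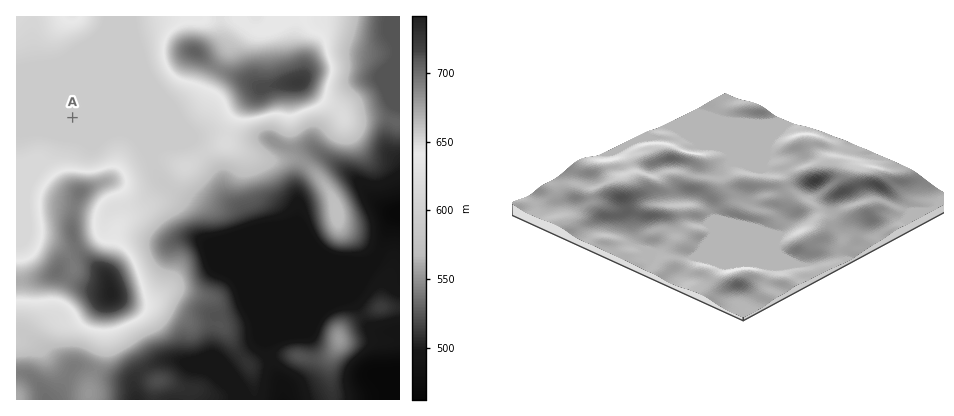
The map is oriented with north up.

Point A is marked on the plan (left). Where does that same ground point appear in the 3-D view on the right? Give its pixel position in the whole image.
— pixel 703 136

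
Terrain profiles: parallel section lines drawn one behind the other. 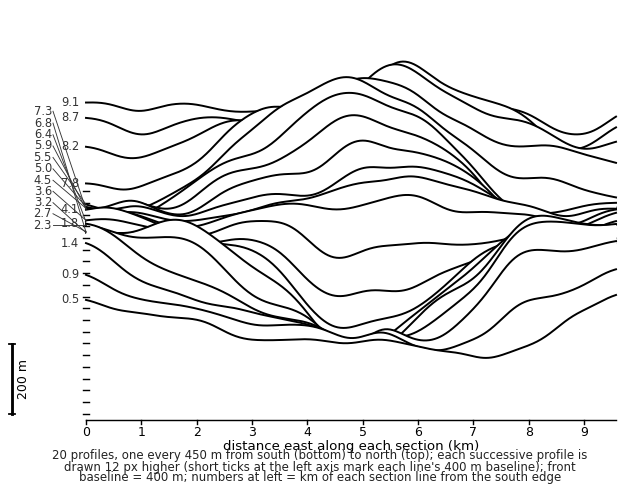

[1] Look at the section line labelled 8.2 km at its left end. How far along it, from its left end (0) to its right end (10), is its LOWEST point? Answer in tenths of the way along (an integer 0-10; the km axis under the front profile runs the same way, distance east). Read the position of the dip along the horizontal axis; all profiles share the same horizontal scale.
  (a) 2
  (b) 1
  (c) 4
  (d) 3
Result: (b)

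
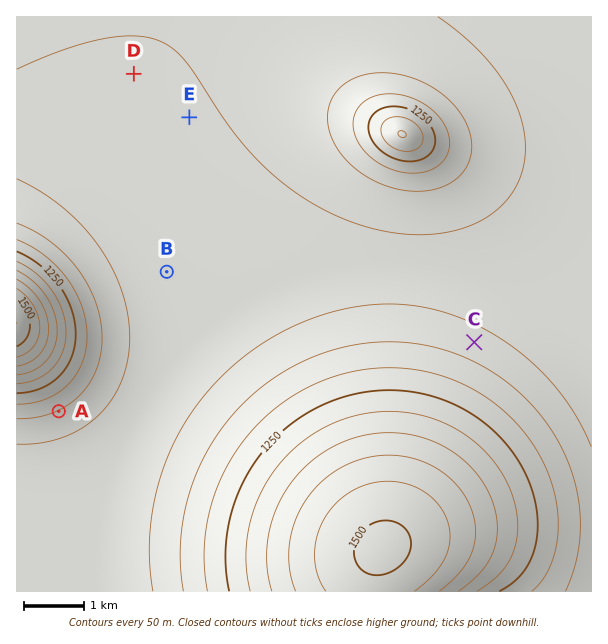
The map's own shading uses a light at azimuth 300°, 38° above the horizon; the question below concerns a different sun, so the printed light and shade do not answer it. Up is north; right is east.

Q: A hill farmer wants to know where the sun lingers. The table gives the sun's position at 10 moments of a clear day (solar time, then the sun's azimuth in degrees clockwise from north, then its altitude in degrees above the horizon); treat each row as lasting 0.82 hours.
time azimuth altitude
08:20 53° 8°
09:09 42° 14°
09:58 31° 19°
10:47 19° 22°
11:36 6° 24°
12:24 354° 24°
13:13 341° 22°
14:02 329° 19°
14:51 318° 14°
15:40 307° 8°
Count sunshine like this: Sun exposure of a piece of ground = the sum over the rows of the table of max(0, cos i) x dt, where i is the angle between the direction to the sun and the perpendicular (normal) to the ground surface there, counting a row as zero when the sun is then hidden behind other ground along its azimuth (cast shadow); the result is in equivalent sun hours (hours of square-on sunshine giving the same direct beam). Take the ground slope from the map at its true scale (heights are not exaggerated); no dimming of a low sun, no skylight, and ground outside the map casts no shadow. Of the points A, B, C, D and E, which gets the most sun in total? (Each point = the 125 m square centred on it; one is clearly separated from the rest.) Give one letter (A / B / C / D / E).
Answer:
C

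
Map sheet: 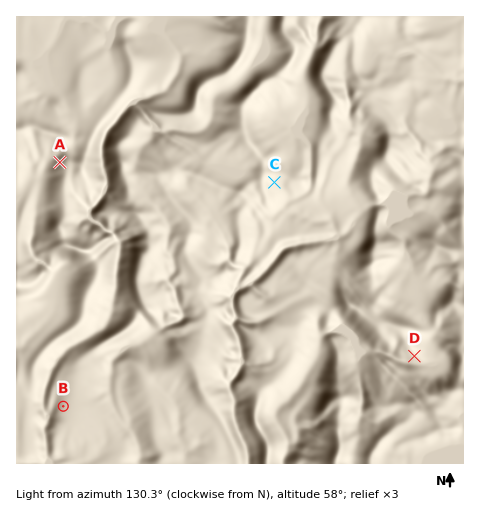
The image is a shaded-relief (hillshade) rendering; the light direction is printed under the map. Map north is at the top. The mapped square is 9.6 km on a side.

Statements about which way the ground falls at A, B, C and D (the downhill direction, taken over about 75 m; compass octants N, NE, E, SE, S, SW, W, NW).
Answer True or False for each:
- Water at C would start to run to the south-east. True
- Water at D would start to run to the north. False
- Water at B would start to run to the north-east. False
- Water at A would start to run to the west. True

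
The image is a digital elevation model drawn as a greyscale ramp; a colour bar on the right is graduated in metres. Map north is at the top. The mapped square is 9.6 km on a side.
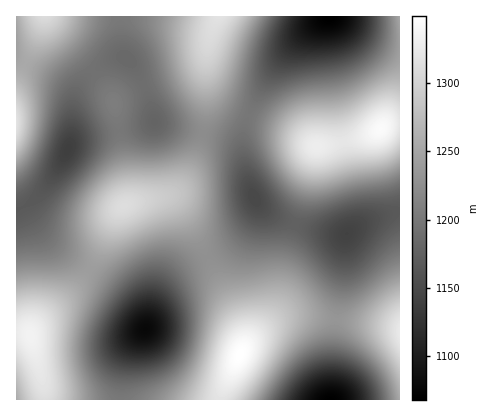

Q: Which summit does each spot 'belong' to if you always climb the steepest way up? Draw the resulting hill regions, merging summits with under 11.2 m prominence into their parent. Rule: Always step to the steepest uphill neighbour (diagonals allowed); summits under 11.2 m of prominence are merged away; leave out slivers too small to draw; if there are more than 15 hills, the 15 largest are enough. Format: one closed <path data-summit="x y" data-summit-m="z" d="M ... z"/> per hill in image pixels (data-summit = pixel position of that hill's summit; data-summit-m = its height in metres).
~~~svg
<path data-summit="240 354" data-summit-m="1349" d="M256 202l0 8-5 10-19 23-12 8-32 15-14 9-10 11-8 14-10 28-11 12-7 12-6 22 0 26 209 0 3-64 10-66 2-36-22-2-36-10-18-8z"/><path data-summit="380 130" data-summit-m="1344" d="M400 16l-70 0-26 17-15 15-16 22-22 38-8 26 0 22 5 24 8 22 8 8 24 12 46 12 12 0 18-12 36-12z"/><path data-summit="124 206" data-summit-m="1311" d="M156 122l-20 6-48 8-14 5-26 43-21 22 13 24 16 17 48 31 25 22 11 14 6 15 10-29 12-18 20-16 32-15 12-8 15-17 9-16 0-8-8-22-6-26-8-11-16-6-44-9z"/><path data-summit="30 336" data-summit-m="1335" d="M26 205l-10 5 0 190 104 0 4-36 9-22 12-12-1-8-10-16-12-14-66-45-16-17z"/><path data-summit="220 16" data-summit-m="1317" d="M330 16l-208 0-1 28 3 12 9 8 8 14 10 28 3 16 74 18 11 8 3 9 3-33 21-44 23-32 15-15z"/><path data-summit="400 332" data-summit-m="1325" d="M400 211l-36 11-18 12-2 36-10 66-2 64 68 0z"/><path data-summit="16 122" data-summit-m="1317" d="M16 59l0 151 16-8 21-26 16-28 3-20 0-30-4-10-16-12z"/><path data-summit="44 16" data-summit-m="1310" d="M120 16l-104 0 0 42 46 25 9 11 1 17 3-15 8-14 23-19 10-5 10 0-5-14z"/>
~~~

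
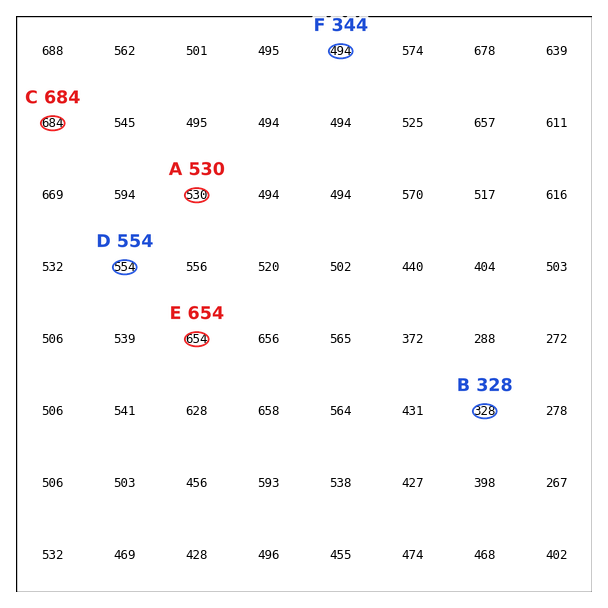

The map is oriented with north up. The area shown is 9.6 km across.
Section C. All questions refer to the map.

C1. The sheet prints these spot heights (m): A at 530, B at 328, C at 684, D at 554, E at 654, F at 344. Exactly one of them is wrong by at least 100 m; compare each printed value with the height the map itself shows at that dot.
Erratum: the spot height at F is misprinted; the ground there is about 494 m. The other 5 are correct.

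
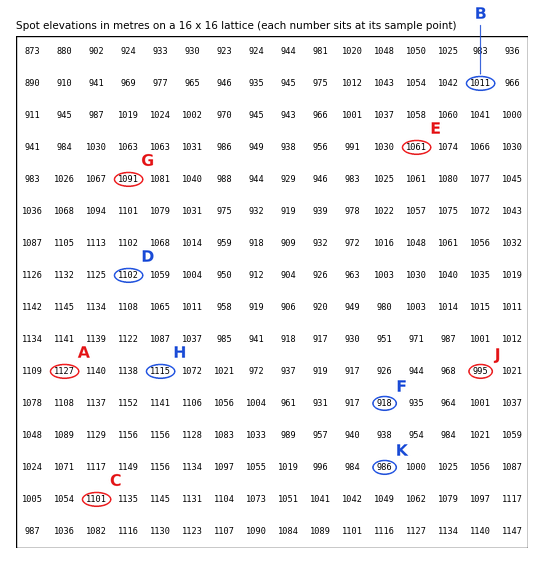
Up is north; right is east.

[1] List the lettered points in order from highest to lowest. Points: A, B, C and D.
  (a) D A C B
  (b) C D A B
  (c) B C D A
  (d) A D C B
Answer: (d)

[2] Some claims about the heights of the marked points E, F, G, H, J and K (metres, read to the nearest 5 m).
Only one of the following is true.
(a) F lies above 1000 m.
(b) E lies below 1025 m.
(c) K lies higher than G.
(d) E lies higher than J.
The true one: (d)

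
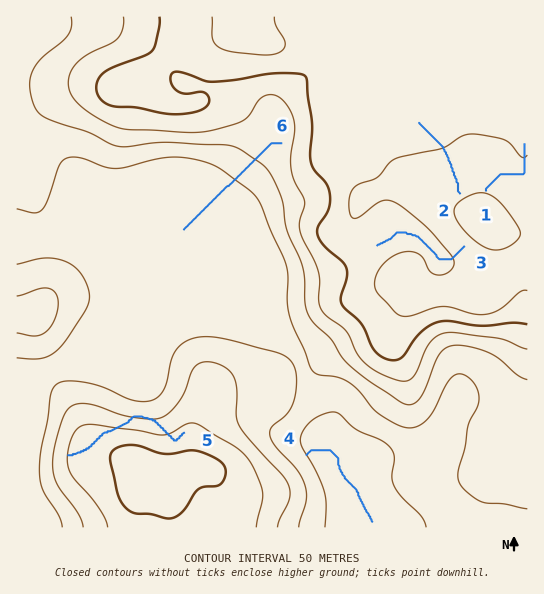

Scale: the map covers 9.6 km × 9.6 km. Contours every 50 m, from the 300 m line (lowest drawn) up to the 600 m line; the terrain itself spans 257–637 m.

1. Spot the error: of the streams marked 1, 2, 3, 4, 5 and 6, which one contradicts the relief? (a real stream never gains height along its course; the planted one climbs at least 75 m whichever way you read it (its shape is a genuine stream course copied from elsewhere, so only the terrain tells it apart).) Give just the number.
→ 5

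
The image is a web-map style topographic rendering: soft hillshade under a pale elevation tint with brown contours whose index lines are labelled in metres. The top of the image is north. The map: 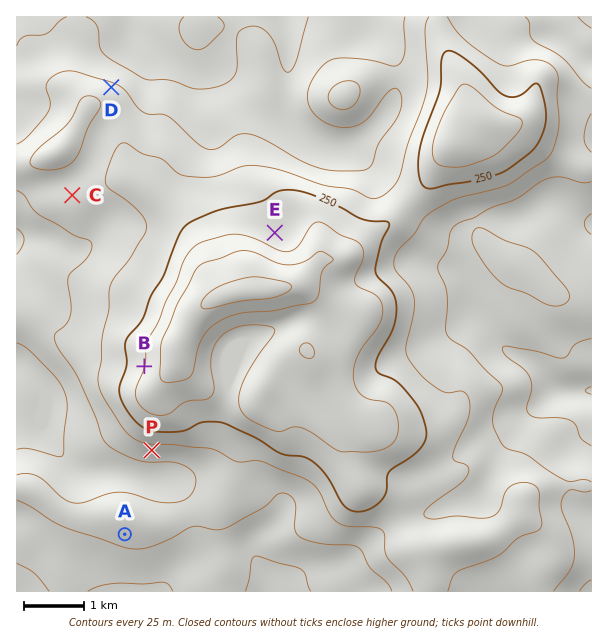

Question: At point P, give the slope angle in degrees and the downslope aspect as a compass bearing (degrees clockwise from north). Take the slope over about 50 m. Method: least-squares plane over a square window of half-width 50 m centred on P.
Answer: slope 5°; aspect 182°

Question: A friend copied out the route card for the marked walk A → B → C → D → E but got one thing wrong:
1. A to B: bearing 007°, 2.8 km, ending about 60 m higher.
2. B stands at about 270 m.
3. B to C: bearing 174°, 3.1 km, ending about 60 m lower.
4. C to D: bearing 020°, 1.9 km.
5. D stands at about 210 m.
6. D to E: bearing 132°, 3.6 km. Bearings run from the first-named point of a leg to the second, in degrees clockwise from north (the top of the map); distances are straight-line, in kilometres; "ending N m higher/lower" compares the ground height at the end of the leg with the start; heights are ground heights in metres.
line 3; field bearing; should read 337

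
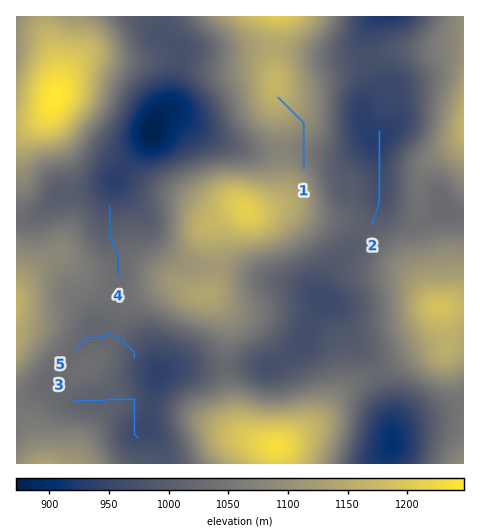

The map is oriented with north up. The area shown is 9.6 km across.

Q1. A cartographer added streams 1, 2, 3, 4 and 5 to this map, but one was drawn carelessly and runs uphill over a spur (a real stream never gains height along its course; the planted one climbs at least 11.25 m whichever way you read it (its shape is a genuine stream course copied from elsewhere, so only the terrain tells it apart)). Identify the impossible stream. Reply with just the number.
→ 1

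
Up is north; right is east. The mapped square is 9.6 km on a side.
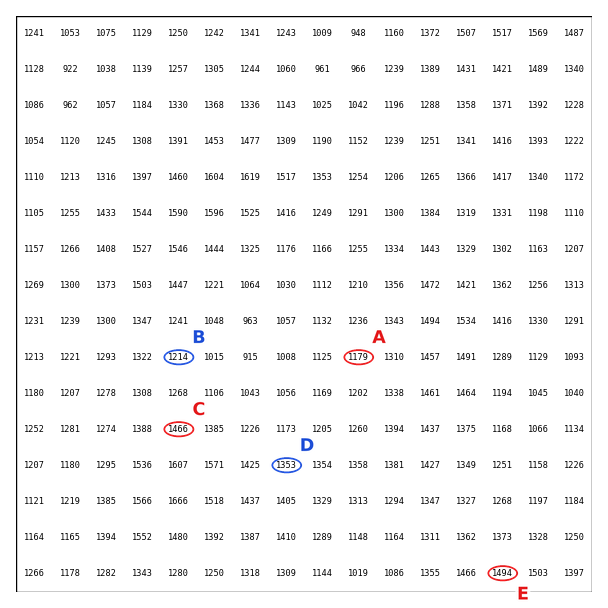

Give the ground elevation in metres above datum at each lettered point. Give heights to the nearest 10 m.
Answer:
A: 1180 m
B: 1210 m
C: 1470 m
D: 1350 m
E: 1490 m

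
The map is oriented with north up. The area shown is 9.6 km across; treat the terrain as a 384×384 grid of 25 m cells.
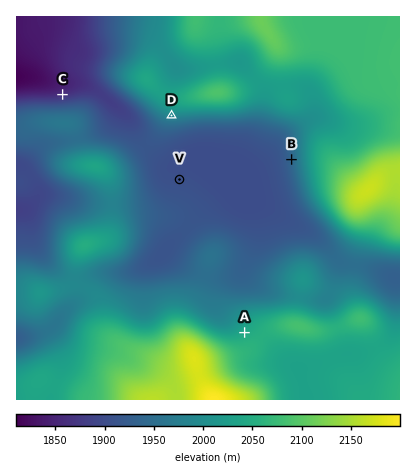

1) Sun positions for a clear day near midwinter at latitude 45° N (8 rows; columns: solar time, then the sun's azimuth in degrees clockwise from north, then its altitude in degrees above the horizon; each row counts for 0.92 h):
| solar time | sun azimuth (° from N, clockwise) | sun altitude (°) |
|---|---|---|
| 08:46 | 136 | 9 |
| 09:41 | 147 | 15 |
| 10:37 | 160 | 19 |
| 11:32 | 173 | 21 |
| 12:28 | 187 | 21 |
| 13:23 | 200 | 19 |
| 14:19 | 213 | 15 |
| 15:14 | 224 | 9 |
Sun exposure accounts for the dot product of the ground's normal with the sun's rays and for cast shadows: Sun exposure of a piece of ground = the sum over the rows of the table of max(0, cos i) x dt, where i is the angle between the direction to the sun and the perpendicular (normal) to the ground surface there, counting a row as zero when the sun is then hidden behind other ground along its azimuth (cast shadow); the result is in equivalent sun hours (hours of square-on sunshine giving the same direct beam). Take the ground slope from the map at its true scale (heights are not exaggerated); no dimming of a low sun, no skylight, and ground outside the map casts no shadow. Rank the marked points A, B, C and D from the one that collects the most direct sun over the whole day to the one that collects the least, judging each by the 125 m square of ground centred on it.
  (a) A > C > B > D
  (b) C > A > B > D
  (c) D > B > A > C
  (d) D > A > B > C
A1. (c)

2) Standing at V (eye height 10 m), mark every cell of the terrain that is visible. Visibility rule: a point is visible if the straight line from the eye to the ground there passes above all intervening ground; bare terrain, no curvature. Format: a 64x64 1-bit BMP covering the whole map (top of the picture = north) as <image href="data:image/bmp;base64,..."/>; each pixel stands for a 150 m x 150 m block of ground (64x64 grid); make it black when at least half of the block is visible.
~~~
<image width="64" height="64" href="data:image/bmp;base64,Qk0+AgAAAAAAAD4AAAAoAAAAQAAAAEAAAAABAAEAAAAAAAACAAATCwAAEwsAAAIAAAAAAAAA////AAAAAAAAAAAAAAAAAAAAAAA/gAAAAAAAAD+AAAAAAAAACAAAAAAAAAAAAAAAAAAAAAAAAAAAAAAAAAAAAAAAAADAAAAAAAAHh/gAAAAAAD///gAAAAAA////AAAAAAP///8AAAAAD/////g+AAAf//////+AAA///4//wcAAB///h/+A4AAD//8A/gAAAAP//wB8AAAAAf/+AHwAAAAA//4AfgAAAAAD/AD/AAAAAAB8AP8AAAAAADwA/4AAAAAAHgD/ggAAAAAfgf//AAAAMA/B//8AAAD8D////wAAH/wP////AAAH/Af///8AAAH+B////wAAAP/P////AAAAf/////8AAAB//////wAAAH//////AAAAf/////+AAAB//////4AAAP//////wAAB///////gAAH//////nAAAf/////4MAAB//////AAAAB/////8AAAAAf////gAAAAA////+AAAAAB////wAAAOAH////AAAA4A////4AAABgH////H+AACAf///4f+AAAH///+B/gAAA/AeBwD4AAAH4AAAAPAAAA/AAAAAYAAAAAAAAABgAAAAAAAAAAAAAAAAAABgAAAAAAAAAHgAAAAAAAAAAAAAAAAAAAAAAAAAAAAAAAAAAAAAAAAAAAAAAAAAAAAAAAAAAAAAAAAAAAAAAAAAAAAA=="/>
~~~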